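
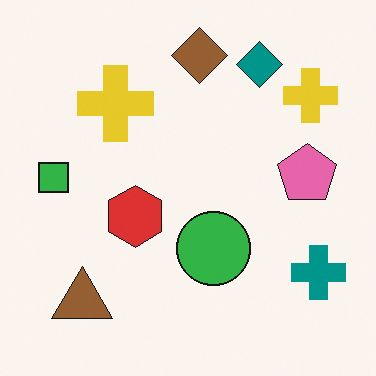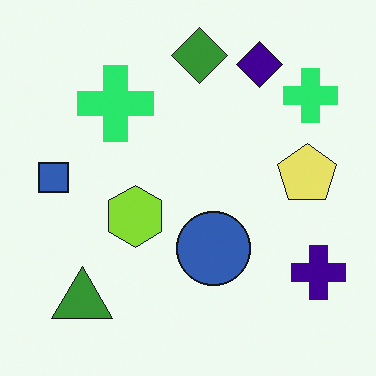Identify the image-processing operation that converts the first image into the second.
It was hue-shifted by a moderate amount.

Every shape's color has rotated by the same amount around the hue wheel — a uniform hue shift.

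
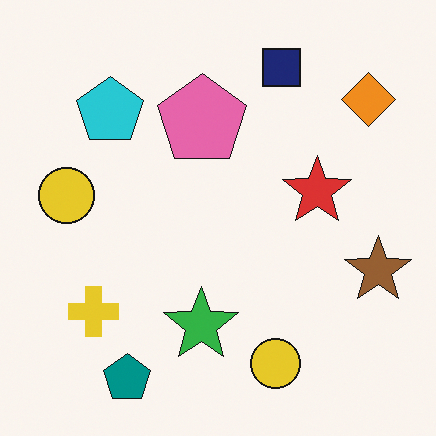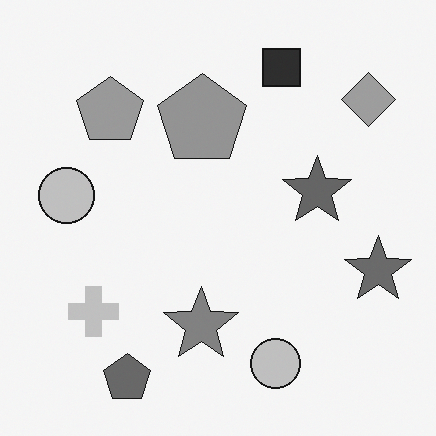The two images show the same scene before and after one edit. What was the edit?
It was converted to grayscale.

All color is removed — every shape is now a shade of grey.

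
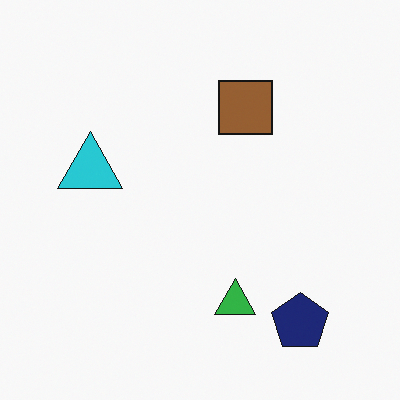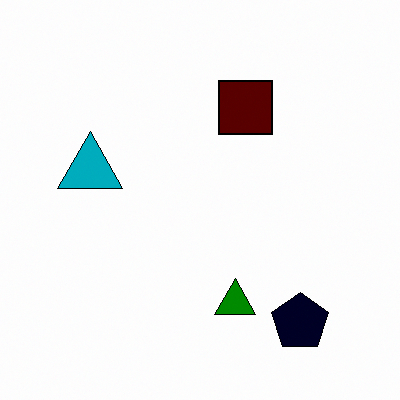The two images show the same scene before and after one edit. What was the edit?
The second image is the first given much higher contrast.

Tones are pushed away from mid-grey across the whole image — a global contrast change.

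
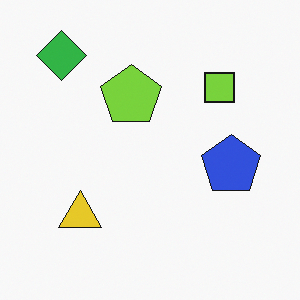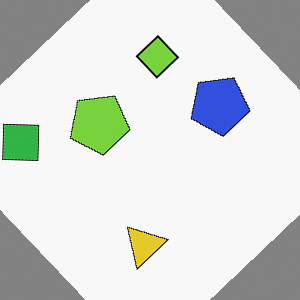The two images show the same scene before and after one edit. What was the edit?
The second image is the first rotated counter-clockwise by a large amount — several tens of degrees.

Every shape is tilted by the same angle and the image corners show triangular fill wedges — a whole-image rotation by a non-right angle.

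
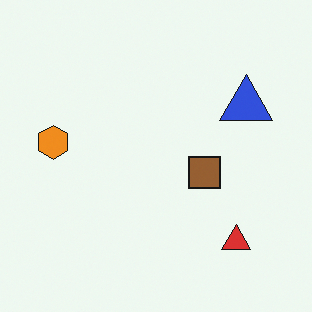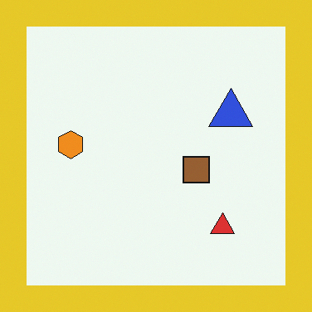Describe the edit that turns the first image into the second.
This is the original image framed with a yellow border.

A solid yellow frame runs around the edge of the second image, with the content slightly shrunk inside it.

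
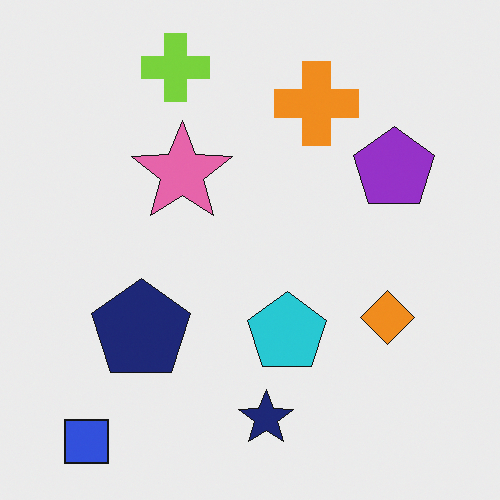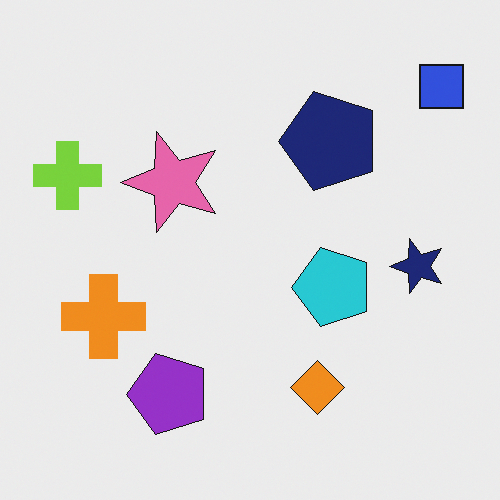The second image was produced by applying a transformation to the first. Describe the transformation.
Transposed (reflected across the top-left ↔ bottom-right diagonal).

Shapes have swapped their row and column positions — what was in the top-right is now in the bottom-left — a diagonal reflection.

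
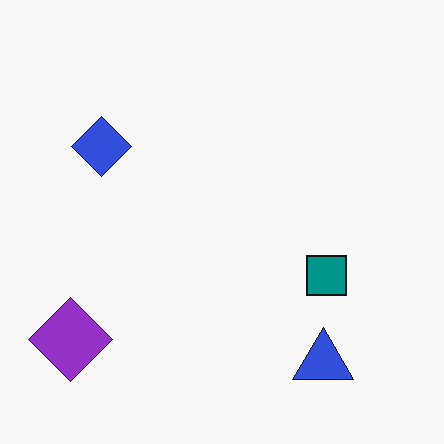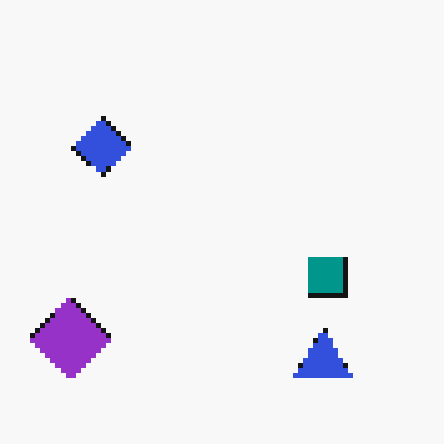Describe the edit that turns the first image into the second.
It was lightly pixelated (a mild mosaic effect).

Shapes are reduced to large square blocks; fine edges and outlines are lost — a downscale-then-upscale (mosaic) effect.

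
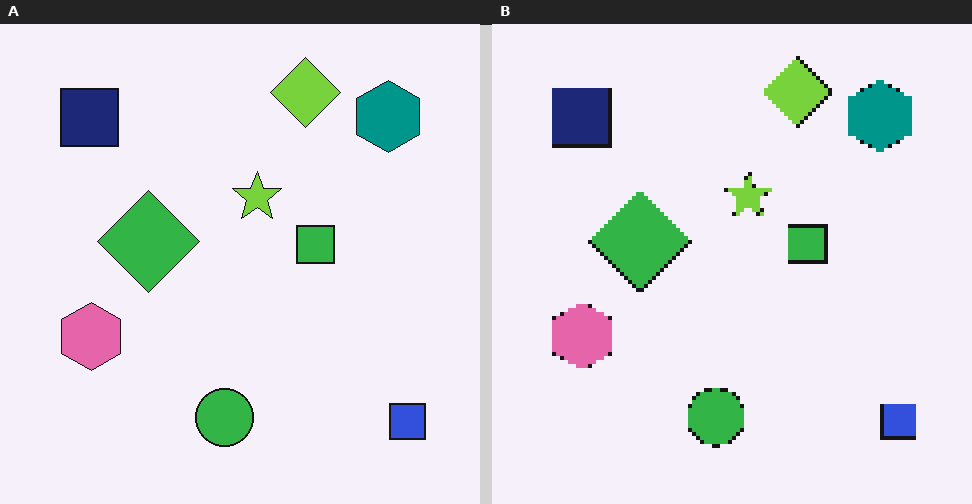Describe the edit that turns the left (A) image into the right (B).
This is the original image lightly pixelated (a mild mosaic effect).

Shapes are reduced to large square blocks; fine edges and outlines are lost — a downscale-then-upscale (mosaic) effect.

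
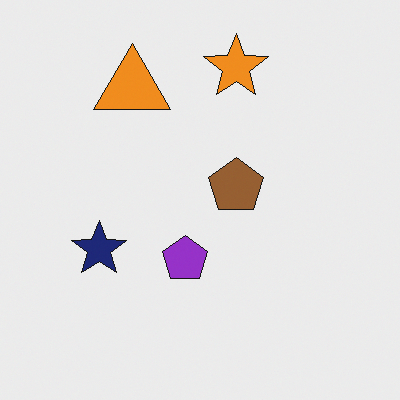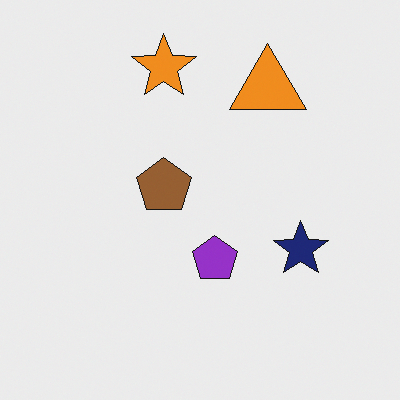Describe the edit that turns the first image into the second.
Flipped horizontally (left ↔ right).

The navy star is in the left of the first image and the right of the second — shapes on opposite sides of the vertical midline have swapped in a mirror flip.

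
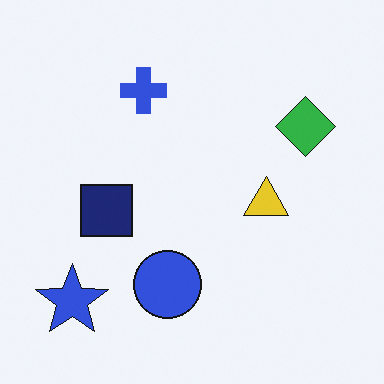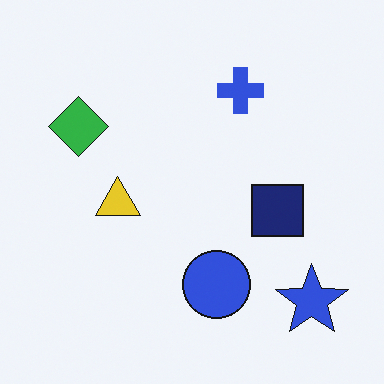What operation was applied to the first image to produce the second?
The image was flipped horizontally (left ↔ right).

The blue star is in the bottom-left of the first image and the bottom-right of the second — shapes on opposite sides of the vertical midline have swapped in a mirror flip.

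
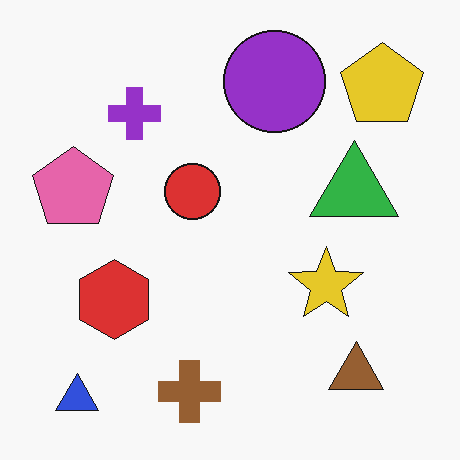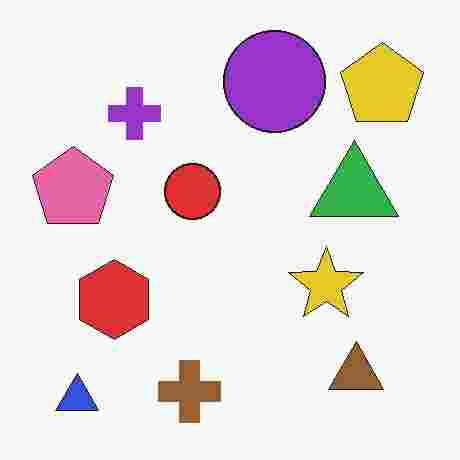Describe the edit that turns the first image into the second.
The transformation is: heavily JPEG-compressed with obvious blocking artifacts.

Blocky 8×8 compression artifacts appear around shape edges and the flat background shows ringing — characteristic JPEG degradation.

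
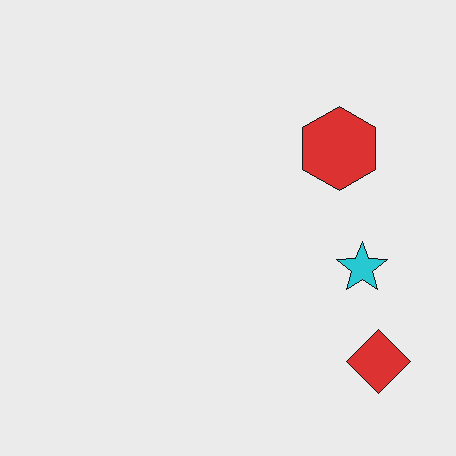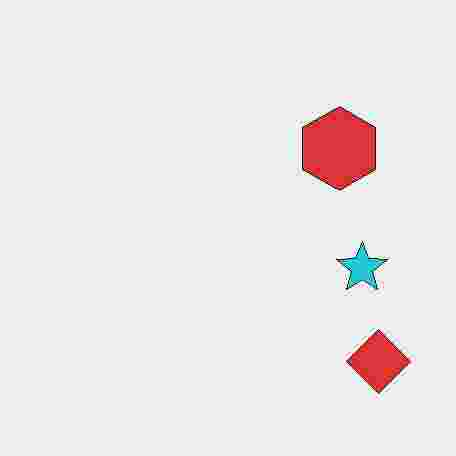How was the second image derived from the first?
The second image is the first heavily JPEG-compressed with obvious blocking artifacts.

Blocky 8×8 compression artifacts appear around shape edges and the flat background shows ringing — characteristic JPEG degradation.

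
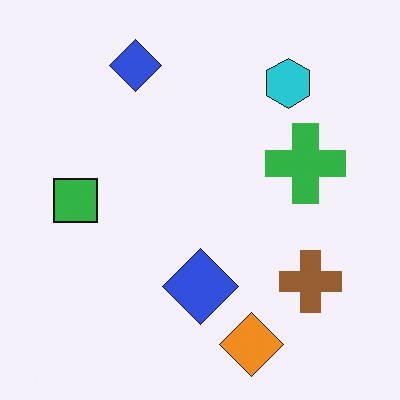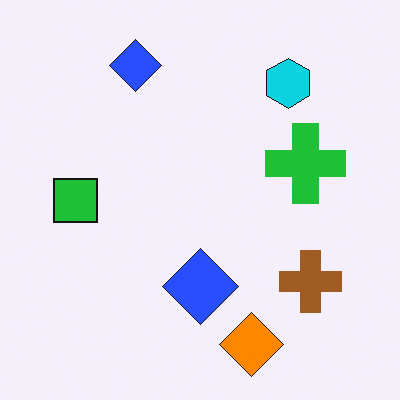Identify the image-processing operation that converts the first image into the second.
The image was slightly oversaturated.

All colors are more vivid — a global saturation change.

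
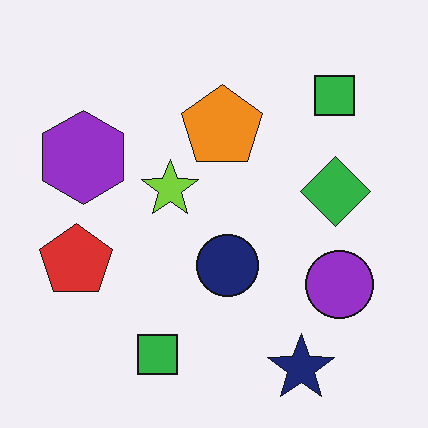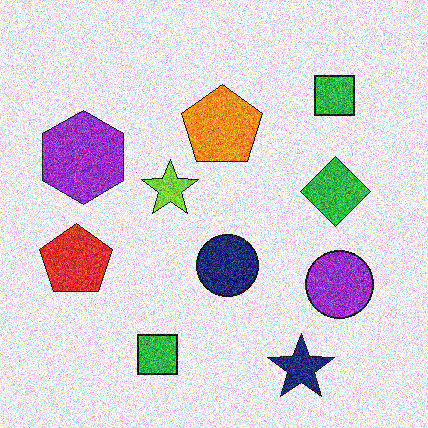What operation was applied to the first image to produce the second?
This is the original image degraded with heavy additive noise.

Random speckle covers the whole image, including the flat background.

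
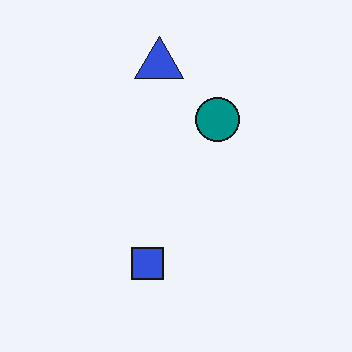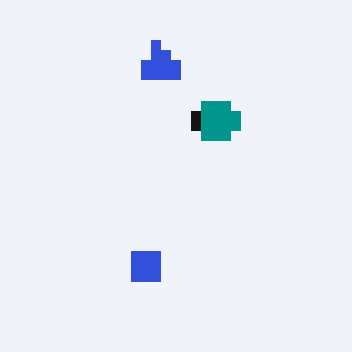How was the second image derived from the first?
The image was coarsely pixelated.

Shapes are reduced to large square blocks; fine edges and outlines are lost — a downscale-then-upscale (mosaic) effect.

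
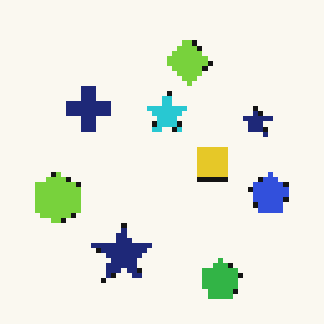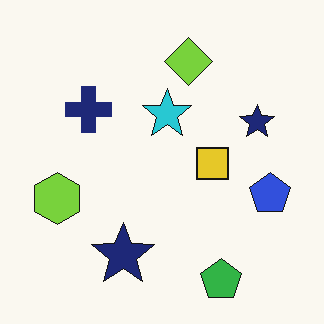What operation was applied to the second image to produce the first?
It was lightly pixelated (a mild mosaic effect).

Shapes are reduced to large square blocks; fine edges and outlines are lost — a downscale-then-upscale (mosaic) effect.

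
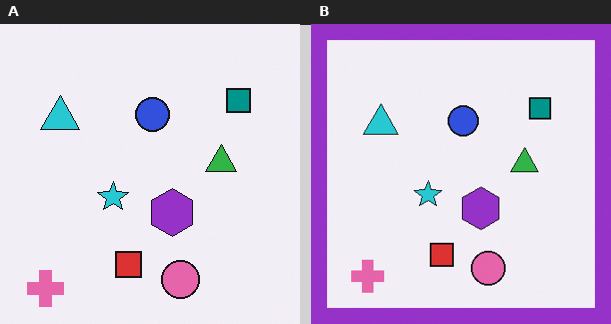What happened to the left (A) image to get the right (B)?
The image was framed with a purple border.

A solid purple frame runs around the edge of the right (B) image, with the content slightly shrunk inside it.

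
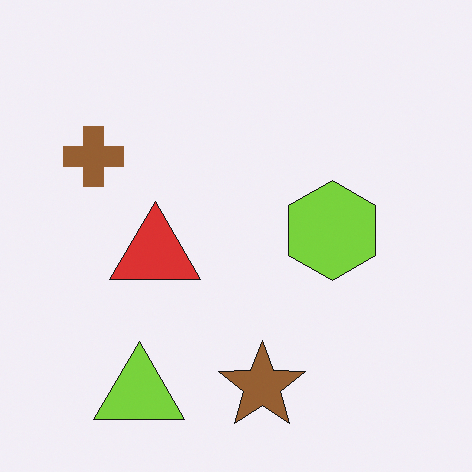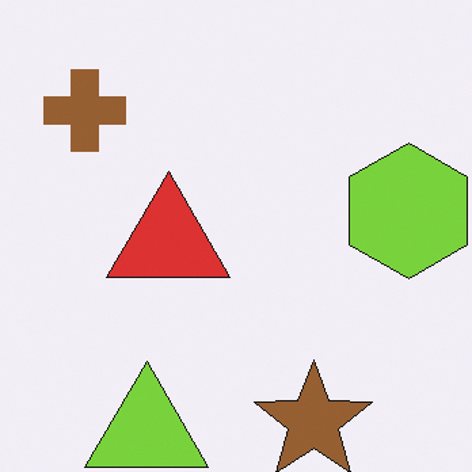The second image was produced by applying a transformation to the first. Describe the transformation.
This is the original image cropped to a modestly smaller region and rescaled.

The visible shapes are larger and the field of view is narrower; shapes near the original edges may be partly or wholly outside the frame — a crop-and-rescale.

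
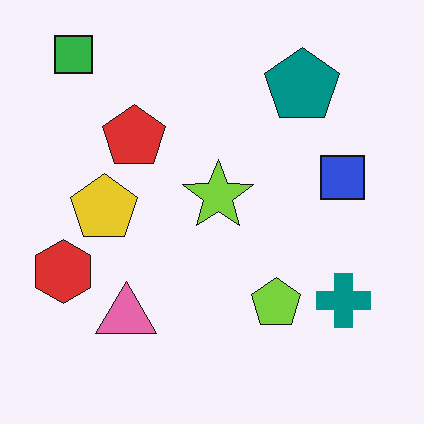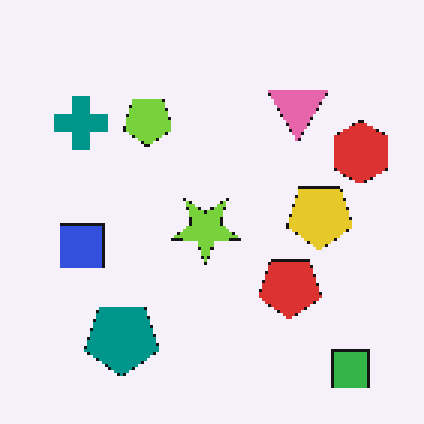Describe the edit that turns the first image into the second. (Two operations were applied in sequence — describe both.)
The image was rotated 180°, then mildly pixelated.

The green square sits in the top-left of the first image and the bottom-right of the second — consistent with a whole-image 180° rotation. Shapes are reduced to large square blocks; fine edges and outlines are lost — a downscale-then-upscale (mosaic) effect.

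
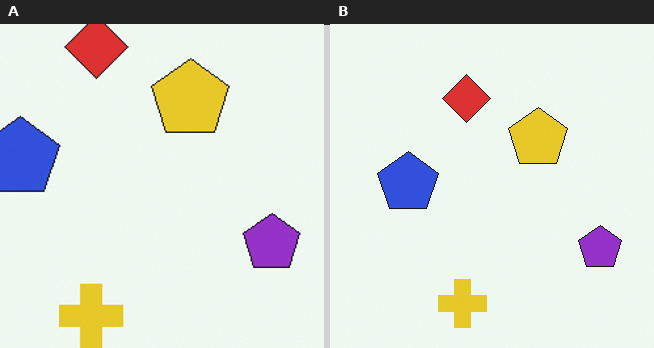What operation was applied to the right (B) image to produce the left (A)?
It was cropped slightly and scaled back up.

The visible shapes are larger and the field of view is narrower; shapes near the original edges may be partly or wholly outside the frame — a crop-and-rescale.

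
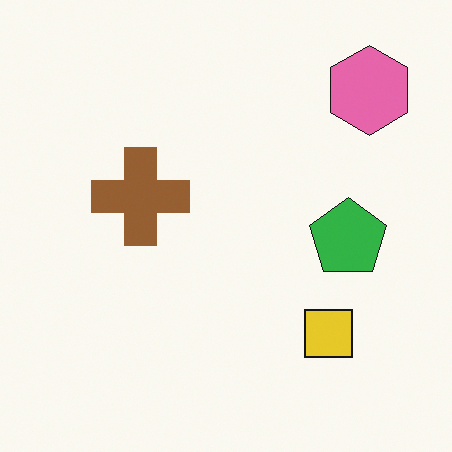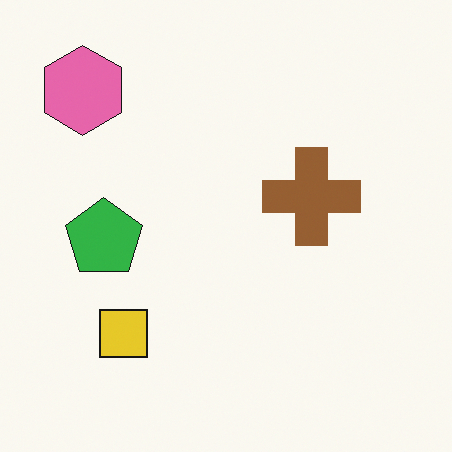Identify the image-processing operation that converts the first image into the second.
Flipped horizontally (left ↔ right).

The pink hexagon is in the top-right of the first image and the top-left of the second — shapes on opposite sides of the vertical midline have swapped in a mirror flip.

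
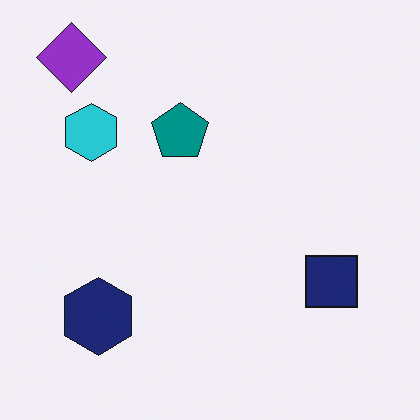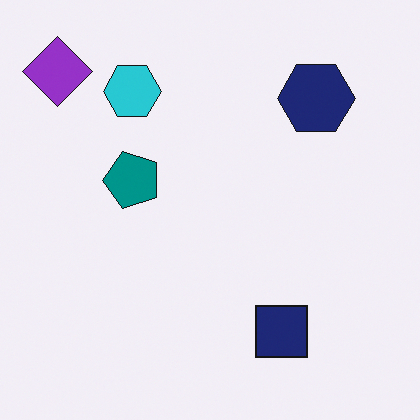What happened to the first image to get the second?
The transformation is: transposed (reflected across the top-left ↔ bottom-right diagonal).

Shapes have swapped their row and column positions — what was in the top-right is now in the bottom-left — a diagonal reflection.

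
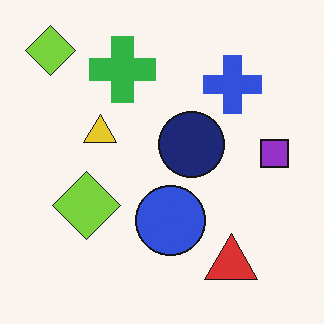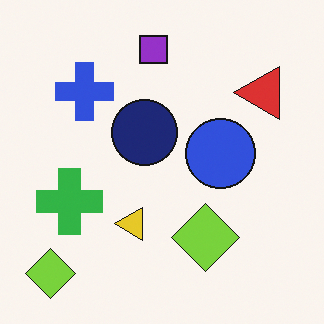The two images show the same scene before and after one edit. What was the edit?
It was rotated 90° counter-clockwise.

The red triangle sits in the bottom-right of the first image and the top-right of the second — consistent with a whole-image 90° counter-clockwise rotation.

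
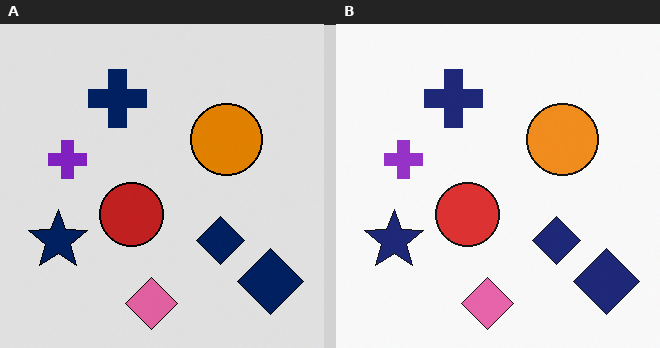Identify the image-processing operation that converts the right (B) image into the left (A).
The left (A) image is the right (B) posterized to a reduced palette.

Each flat color has snapped to a coarser quantized level — most visibly, the near-white background has dropped to a flat grey.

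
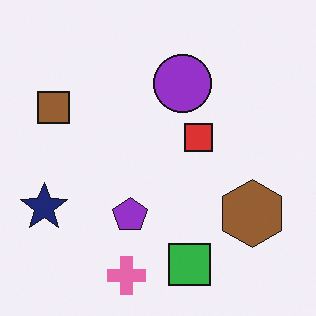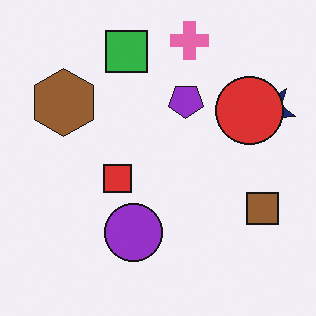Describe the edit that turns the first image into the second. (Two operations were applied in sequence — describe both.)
Rotated 180°, then overlaid with an additional red circle.

The navy star sits in the left of the first image and the right of the second — consistent with a whole-image 180° rotation. A red circle appears in the second image that is absent from the first.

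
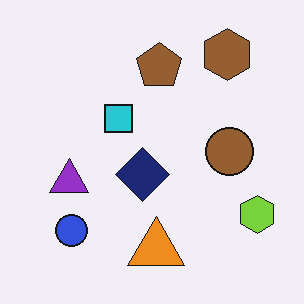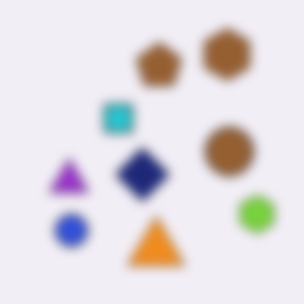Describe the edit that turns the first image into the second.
Strongly gaussian-blurred.

Shape edges and outlines are uniformly softened across the whole image.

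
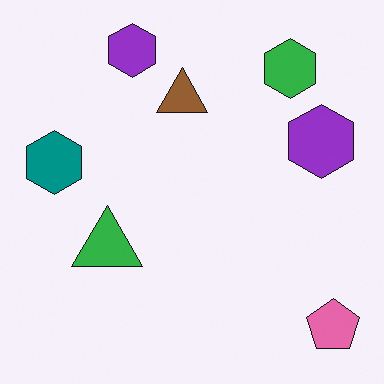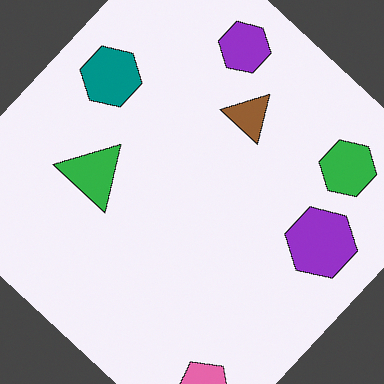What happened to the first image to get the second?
This is the original image rotated clockwise by a large amount — several tens of degrees.

Every shape is tilted by the same angle and the image corners show triangular fill wedges — a whole-image rotation by a non-right angle.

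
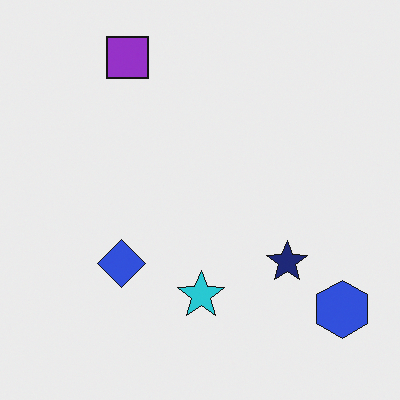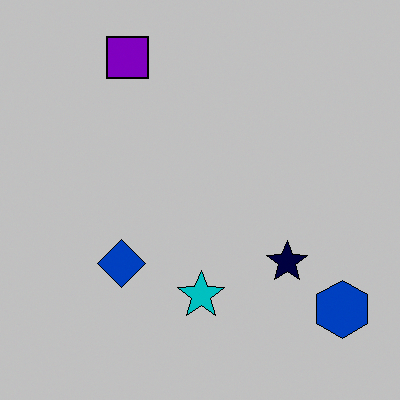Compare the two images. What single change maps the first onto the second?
This is the original image aggressively posterized.

Each flat color has snapped to a coarser quantized level — most visibly, the near-white background has dropped to a flat grey.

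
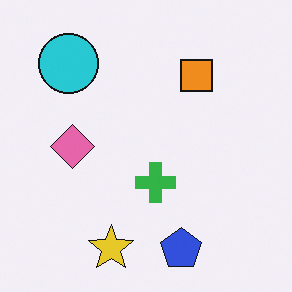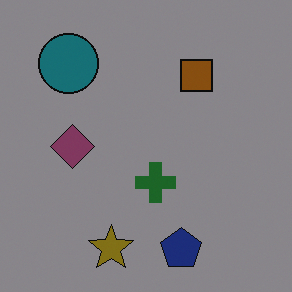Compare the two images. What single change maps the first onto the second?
It was darkened a lot.

Every pixel — background and shapes alike — is uniformly darkened.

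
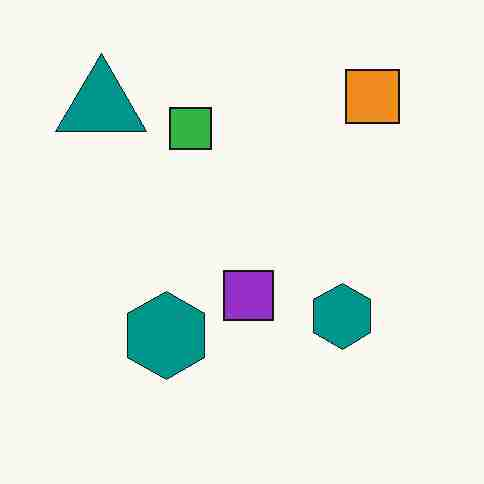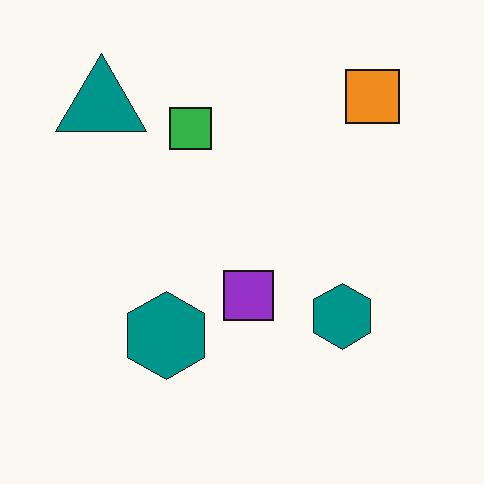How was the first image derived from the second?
It was degraded with heavy JPEG compression.

Blocky 8×8 compression artifacts appear around shape edges and the flat background shows ringing — characteristic JPEG degradation.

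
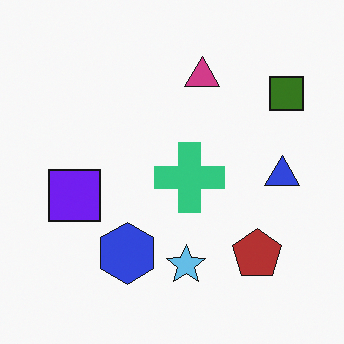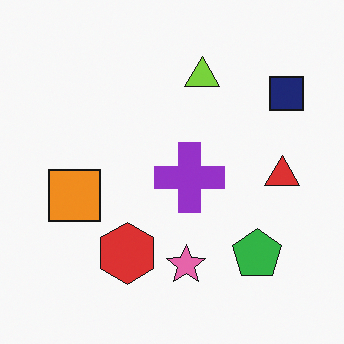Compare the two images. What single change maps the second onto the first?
The image was hue-shifted by a large amount.

Every shape's color has rotated by the same amount around the hue wheel — a uniform hue shift.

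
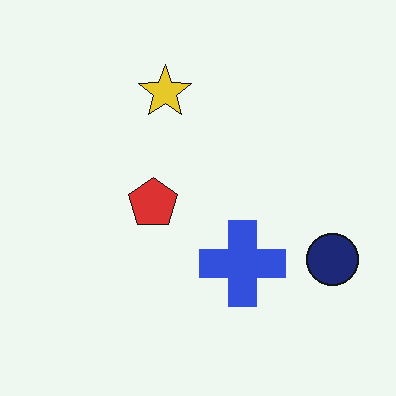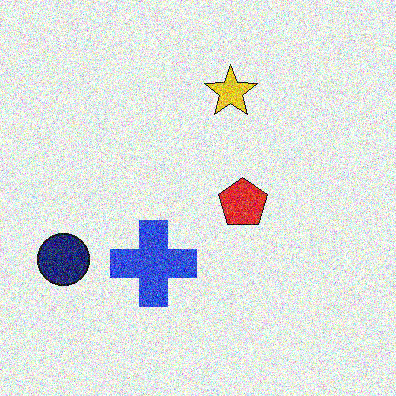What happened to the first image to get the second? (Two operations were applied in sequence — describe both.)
This is the original image flipped horizontally (left ↔ right), then degraded with heavy additive noise.

The navy circle is in the right of the first image and the left of the second — shapes on opposite sides of the vertical midline have swapped in a mirror flip. Random speckle covers the whole image, including the flat background.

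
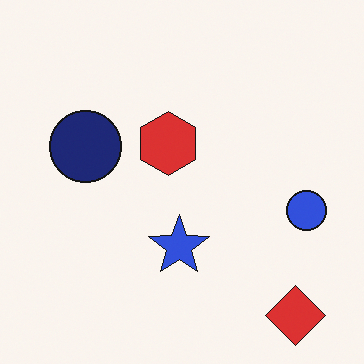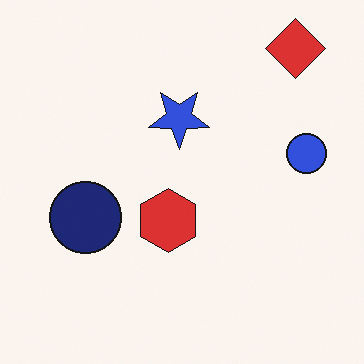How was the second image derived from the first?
Flipped vertically (top ↔ bottom).

The red diamond is in the bottom-right of the first image and the top-right of the second — shapes on opposite sides of the horizontal midline have swapped in a mirror flip.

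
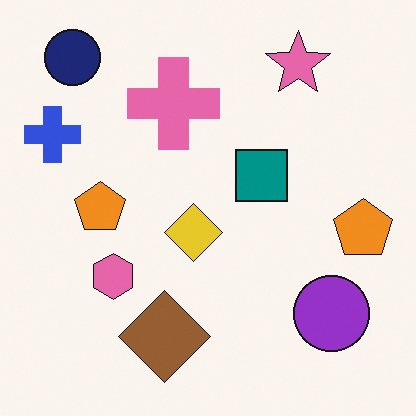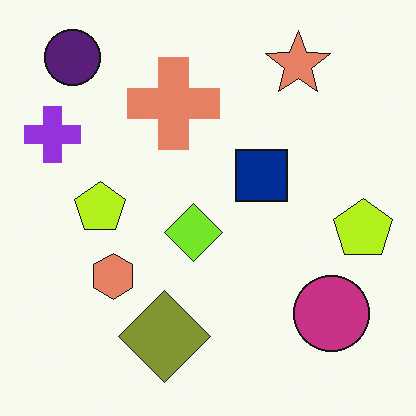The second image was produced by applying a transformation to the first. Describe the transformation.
This is the original image hue-shifted by a small amount.

Every shape's color has rotated by the same amount around the hue wheel — a uniform hue shift.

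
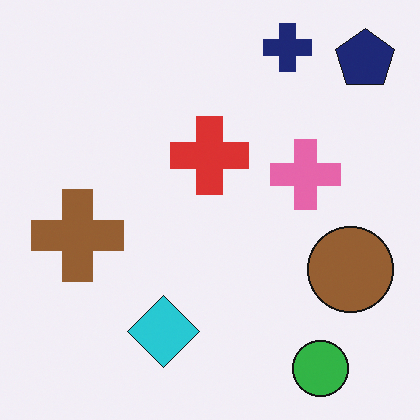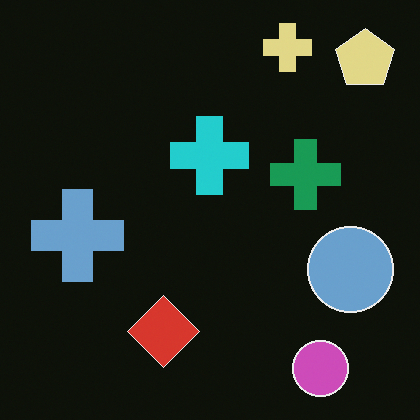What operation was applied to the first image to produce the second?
The transformation is: color-inverted (negative).

The light background has become dark and every shape's color is its complement — a photographic negative.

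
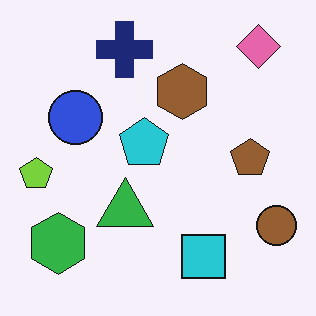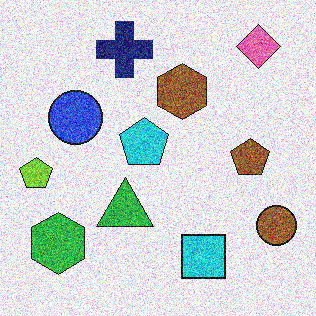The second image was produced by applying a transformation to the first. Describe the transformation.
The second image is the first degraded with heavy additive noise.

Random speckle covers the whole image, including the flat background.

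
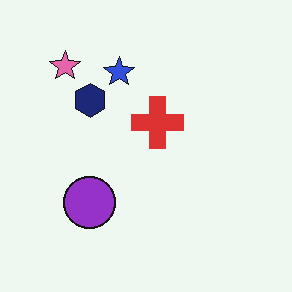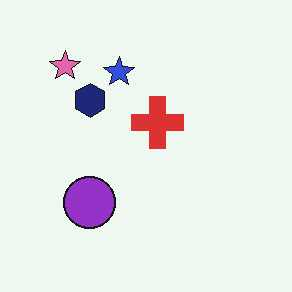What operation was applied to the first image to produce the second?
It was given moderate JPEG compression.

Blocky 8×8 compression artifacts appear around shape edges and the flat background shows ringing — characteristic JPEG degradation.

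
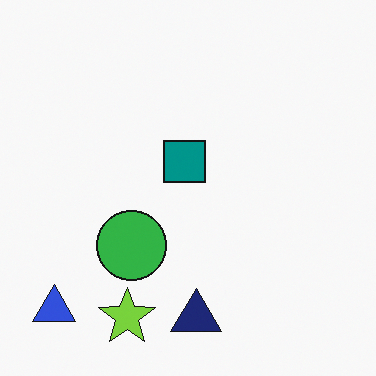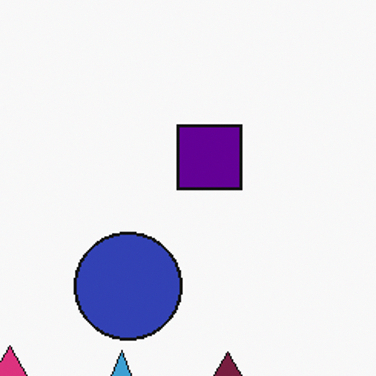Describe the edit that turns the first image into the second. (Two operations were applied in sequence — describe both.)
This is the original image cropped slightly and scaled back up, then hue-shifted through roughly a third of the color wheel.

The visible shapes are larger and the field of view is narrower; shapes near the original edges may be partly or wholly outside the frame — a crop-and-rescale. Every shape's color has rotated by the same amount around the hue wheel — a uniform hue shift.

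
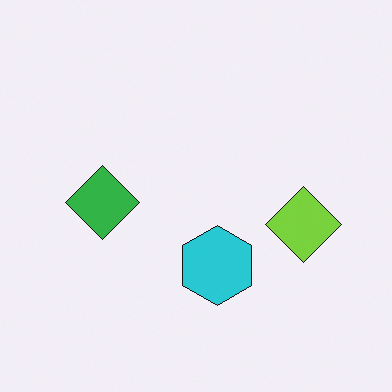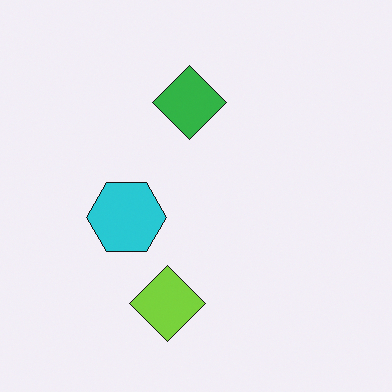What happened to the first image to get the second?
This is the original image rotated 90° clockwise.

The lime diamond sits in the right of the first image and the bottom of the second — consistent with a whole-image 90° clockwise rotation.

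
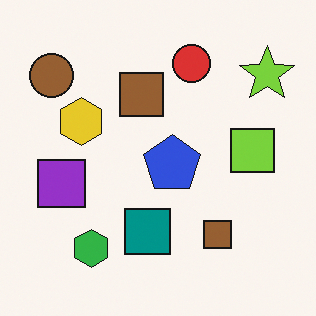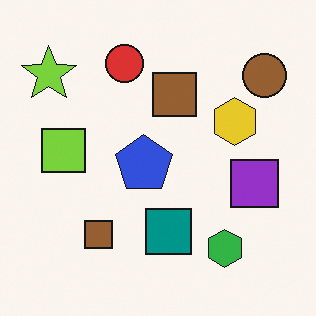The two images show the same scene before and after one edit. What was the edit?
The transformation is: flipped horizontally (left ↔ right).

The lime star is in the top-right of the first image and the top-left of the second — shapes on opposite sides of the vertical midline have swapped in a mirror flip.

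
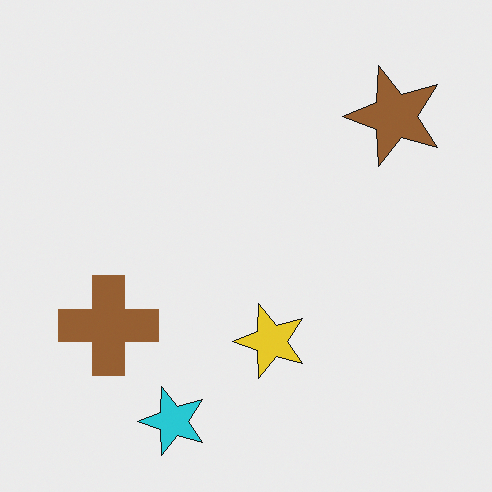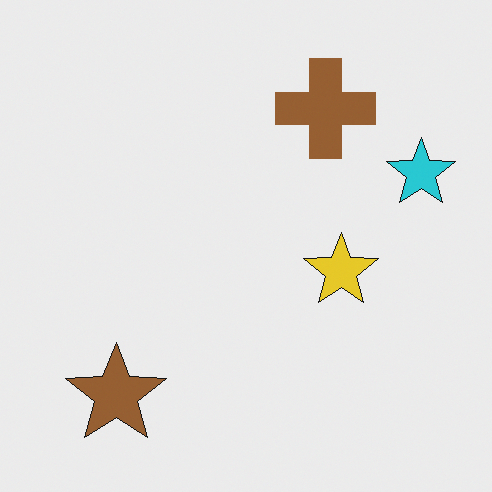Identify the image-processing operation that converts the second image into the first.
The first image is the second transposed (reflected across the top-left ↔ bottom-right diagonal).

Shapes have swapped their row and column positions — what was in the top-right is now in the bottom-left — a diagonal reflection.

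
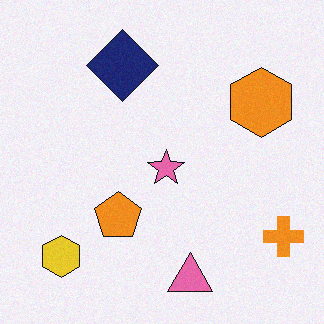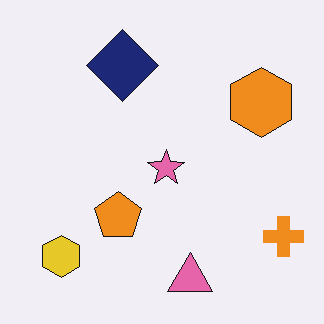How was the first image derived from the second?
The first image is the second degraded with a light layer of grain.

Random speckle covers the whole image, including the flat background.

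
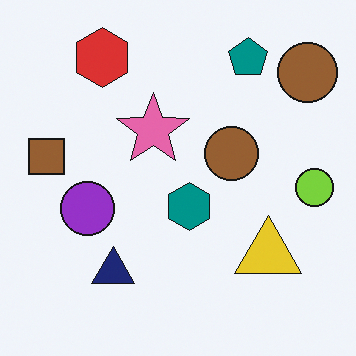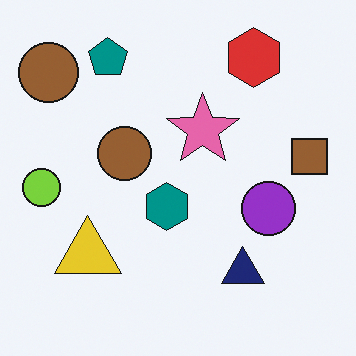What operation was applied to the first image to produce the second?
The second image is the first flipped horizontally (left ↔ right).

The lime circle is in the right of the first image and the left of the second — shapes on opposite sides of the vertical midline have swapped in a mirror flip.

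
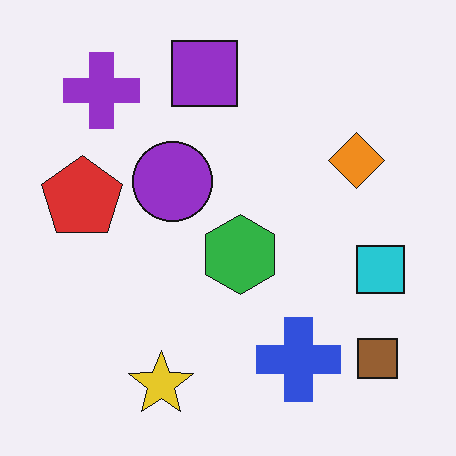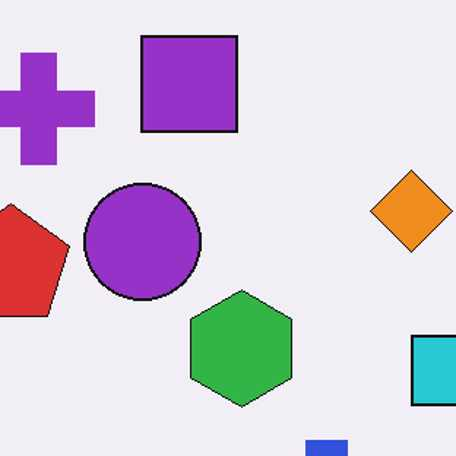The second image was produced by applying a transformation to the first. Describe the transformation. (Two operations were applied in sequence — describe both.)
The transformation is: cropped slightly and scaled back up, then JPEG-compressed with visible artifacts.

The visible shapes are larger and the field of view is narrower; shapes near the original edges may be partly or wholly outside the frame — a crop-and-rescale. Blocky 8×8 compression artifacts appear around shape edges and the flat background shows ringing — characteristic JPEG degradation.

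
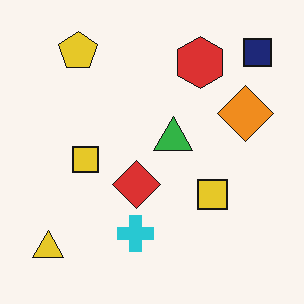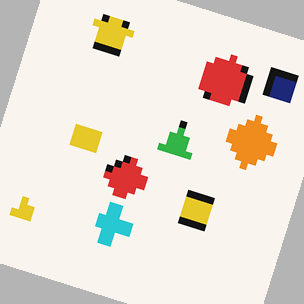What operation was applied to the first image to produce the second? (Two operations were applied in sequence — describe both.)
The second image is the first pixelated into visible square blocks, then rotated clockwise by a clearly visible amount.

Shapes are reduced to large square blocks; fine edges and outlines are lost — a downscale-then-upscale (mosaic) effect. Every shape is tilted by the same angle and the image corners show triangular fill wedges — a whole-image rotation by a non-right angle.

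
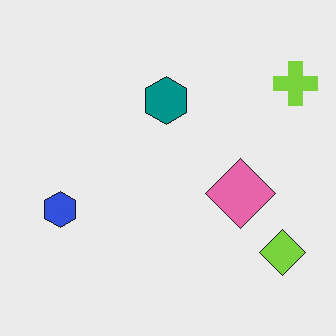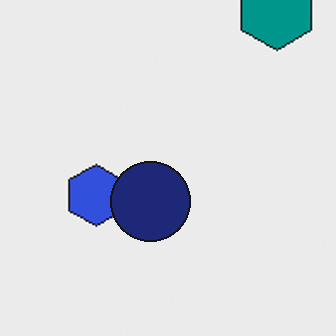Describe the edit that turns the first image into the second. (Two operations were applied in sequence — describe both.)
The transformation is: cropped to a noticeably smaller region and rescaled, then overlaid with an additional navy circle.

The visible shapes are larger and the field of view is narrower; shapes near the original edges may be partly or wholly outside the frame — a crop-and-rescale. A navy circle appears in the second image that is absent from the first.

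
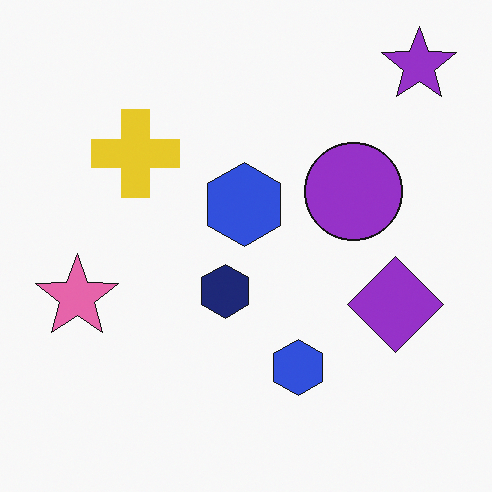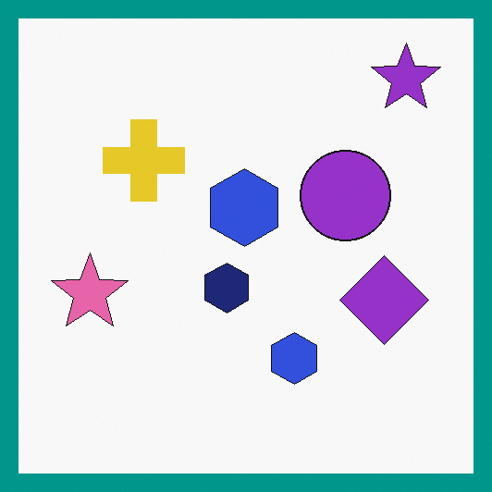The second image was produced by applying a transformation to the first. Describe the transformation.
Framed with a teal border.

A solid teal frame runs around the edge of the second image, with the content slightly shrunk inside it.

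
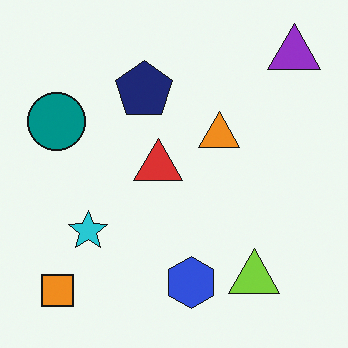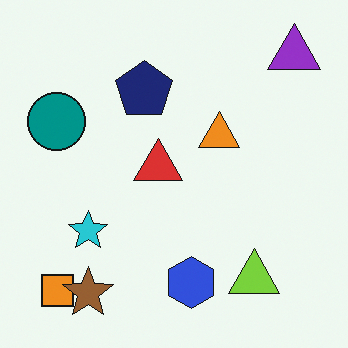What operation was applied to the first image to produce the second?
Overlaid with an additional brown star.

A brown star appears in the second image that is absent from the first.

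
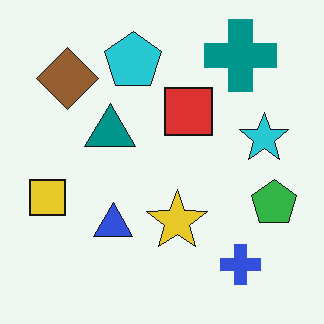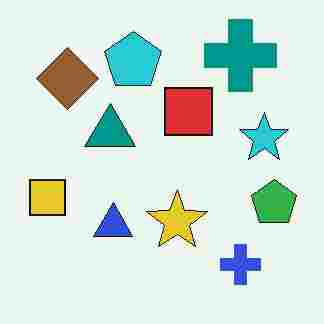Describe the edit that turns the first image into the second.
The image was degraded with heavy JPEG compression.

Blocky 8×8 compression artifacts appear around shape edges and the flat background shows ringing — characteristic JPEG degradation.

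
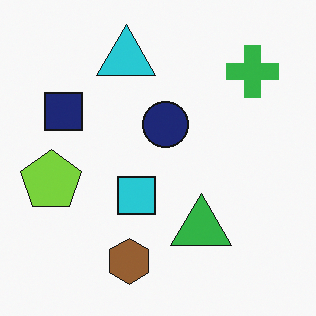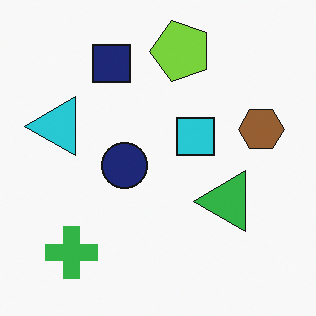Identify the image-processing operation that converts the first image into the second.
The transformation is: transposed (reflected across the top-left ↔ bottom-right diagonal).

Shapes have swapped their row and column positions — what was in the top-right is now in the bottom-left — a diagonal reflection.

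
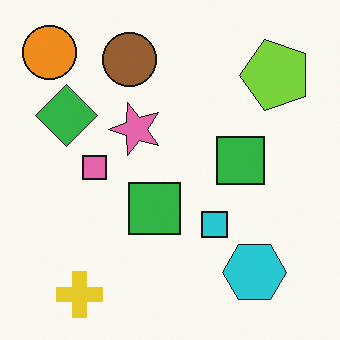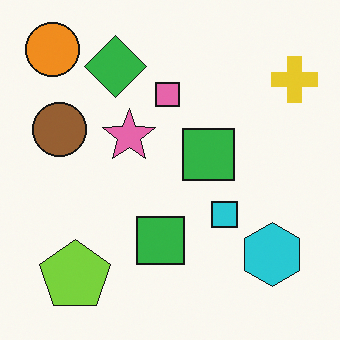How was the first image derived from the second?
Transposed (reflected across the top-left ↔ bottom-right diagonal).

Shapes have swapped their row and column positions — what was in the top-right is now in the bottom-left — a diagonal reflection.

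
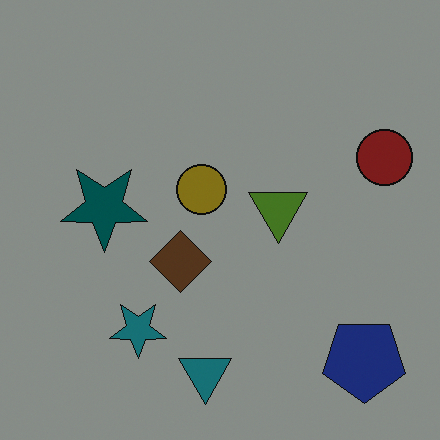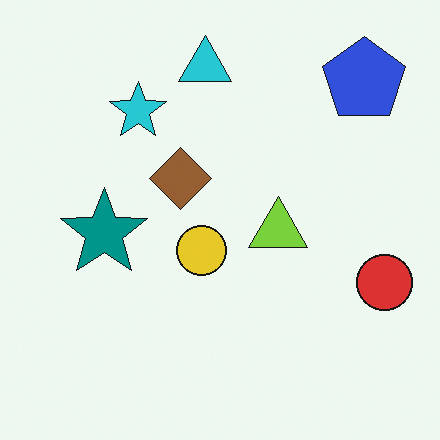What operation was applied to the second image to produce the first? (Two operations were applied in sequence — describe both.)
Flipped vertically (top ↔ bottom), then noticeably darkened.

The cyan triangle is in the top of the second image and the bottom of the first — shapes on opposite sides of the horizontal midline have swapped in a mirror flip. Every pixel — background and shapes alike — is uniformly darkened.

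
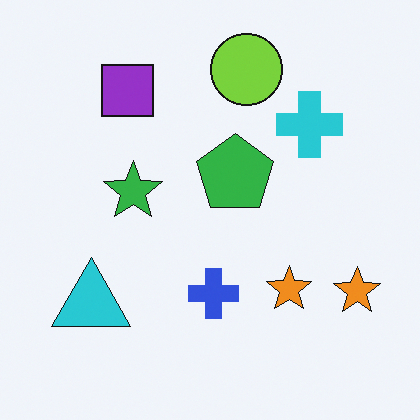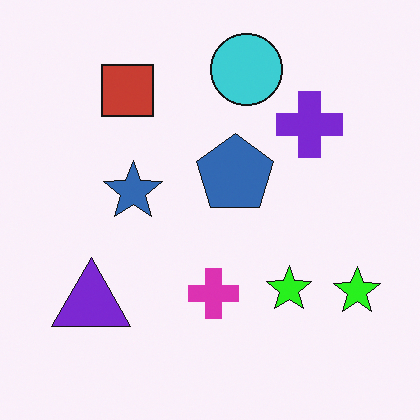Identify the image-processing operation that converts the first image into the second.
The second image is the first hue-shifted by a moderate amount.

Every shape's color has rotated by the same amount around the hue wheel — a uniform hue shift.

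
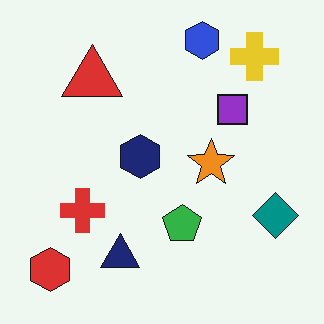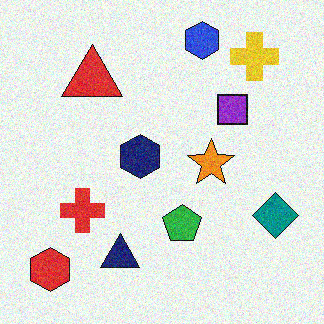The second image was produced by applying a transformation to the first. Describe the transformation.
The image was degraded with moderate additive noise.

Random speckle covers the whole image, including the flat background.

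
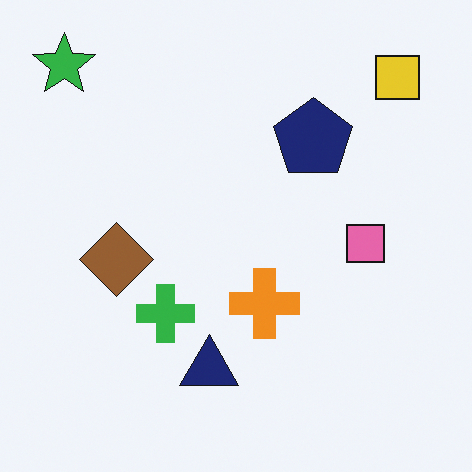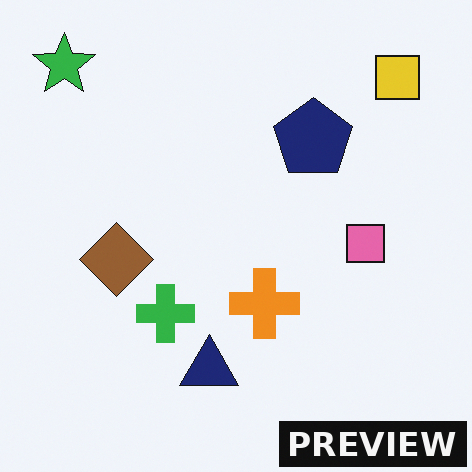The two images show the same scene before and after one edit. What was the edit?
The second image is the first watermarked with the text "PREVIEW" in the lower-right corner.

A dark label reading "PREVIEW" appears in the lower-right corner.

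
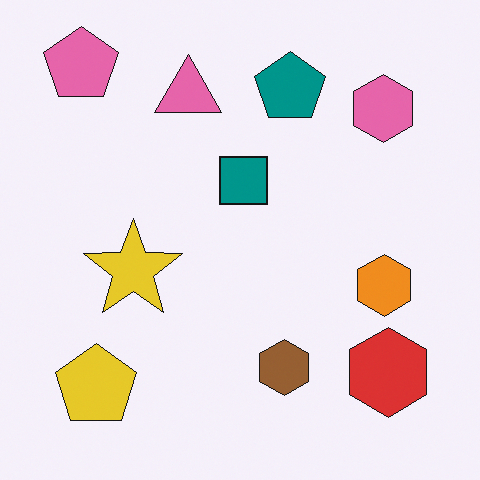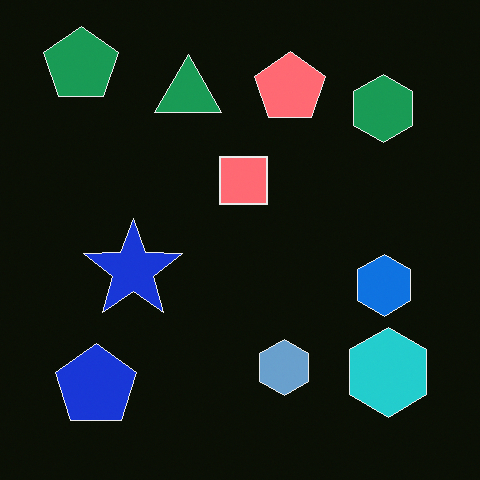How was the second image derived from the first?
This is the original image color-inverted (negative).

The light background has become dark and every shape's color is its complement — a photographic negative.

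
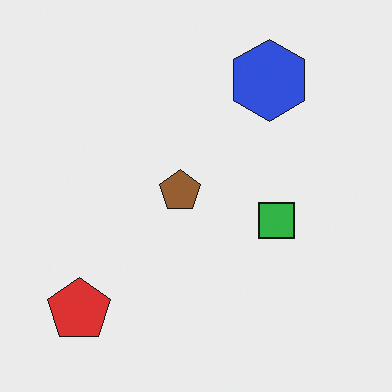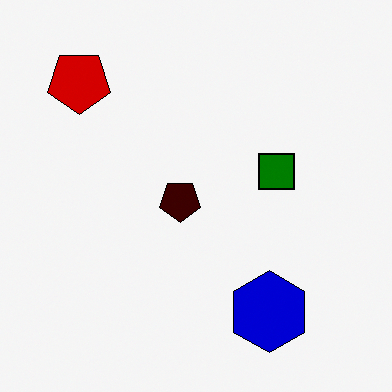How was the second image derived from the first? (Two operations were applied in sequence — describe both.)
It was boosted in contrast, then flipped vertically (top ↔ bottom).

Tones are pushed away from mid-grey across the whole image — a global contrast change. The blue hexagon is in the top-right of the first image and the bottom-right of the second — shapes on opposite sides of the horizontal midline have swapped in a mirror flip.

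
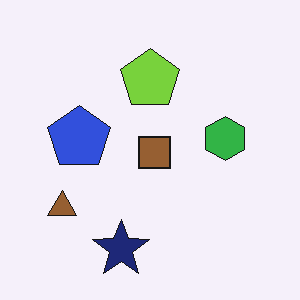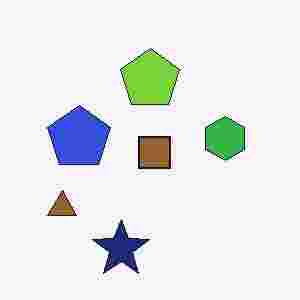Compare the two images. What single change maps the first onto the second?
The image was degraded with heavy JPEG compression.

Blocky 8×8 compression artifacts appear around shape edges and the flat background shows ringing — characteristic JPEG degradation.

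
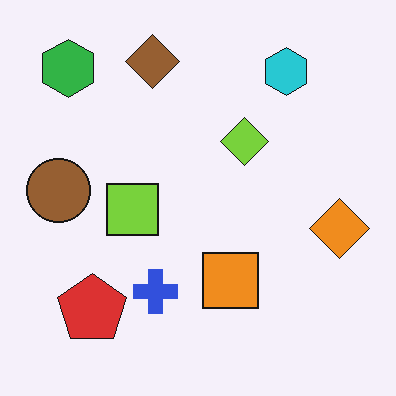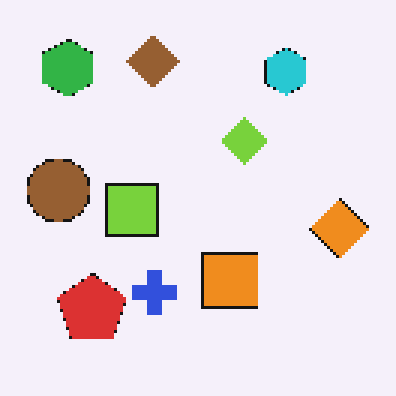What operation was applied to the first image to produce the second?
The image was lightly pixelated (a mild mosaic effect).

Shapes are reduced to large square blocks; fine edges and outlines are lost — a downscale-then-upscale (mosaic) effect.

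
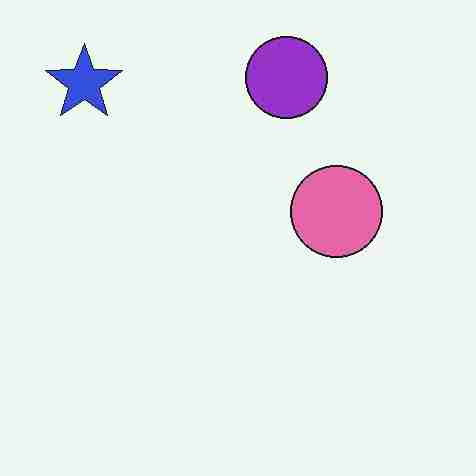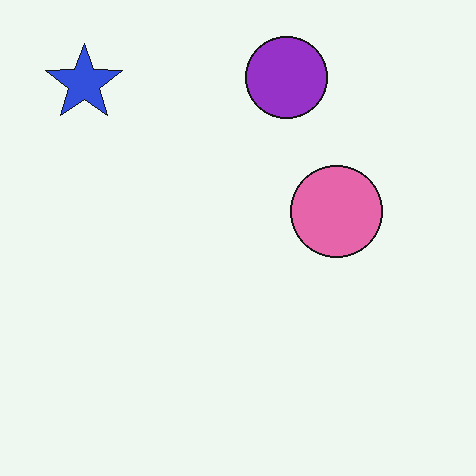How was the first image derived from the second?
This is the original image heavily JPEG-compressed with obvious blocking artifacts.

Blocky 8×8 compression artifacts appear around shape edges and the flat background shows ringing — characteristic JPEG degradation.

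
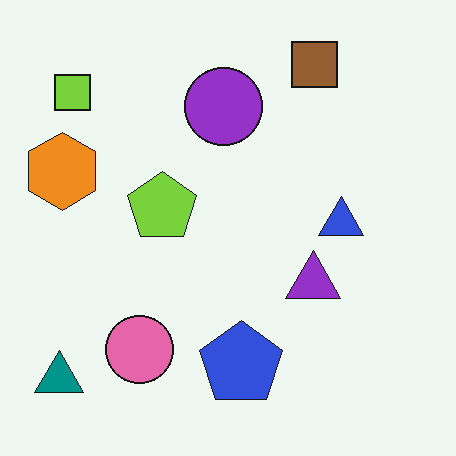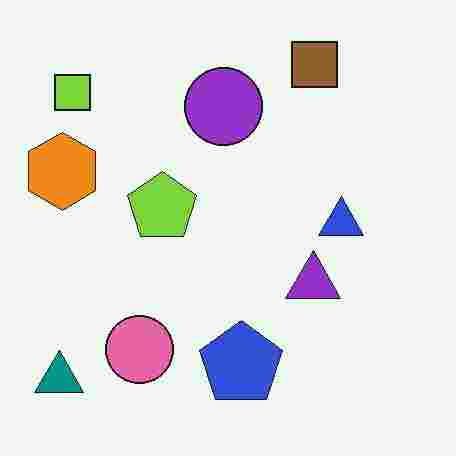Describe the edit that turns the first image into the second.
It was heavily JPEG-compressed with obvious blocking artifacts.

Blocky 8×8 compression artifacts appear around shape edges and the flat background shows ringing — characteristic JPEG degradation.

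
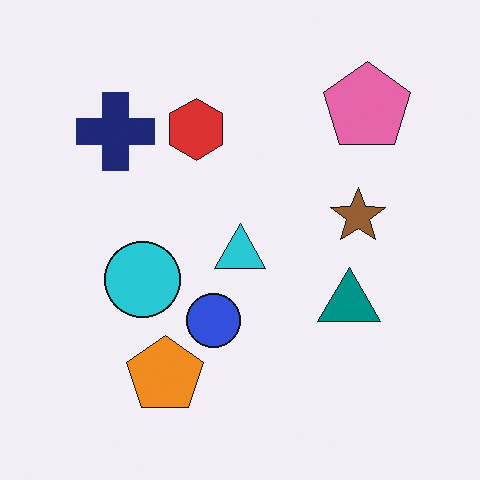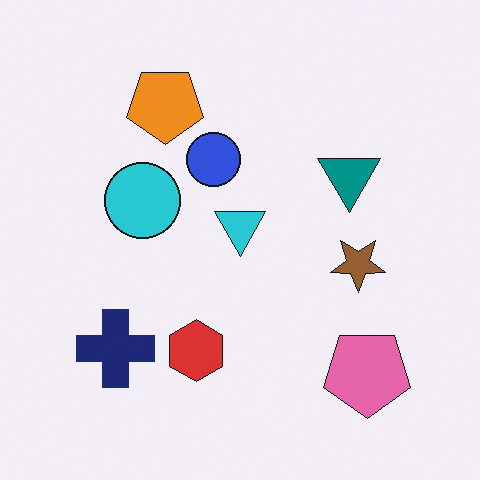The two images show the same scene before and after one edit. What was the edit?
The second image is the first flipped vertically (top ↔ bottom).

The orange pentagon is in the bottom of the first image and the top of the second — shapes on opposite sides of the horizontal midline have swapped in a mirror flip.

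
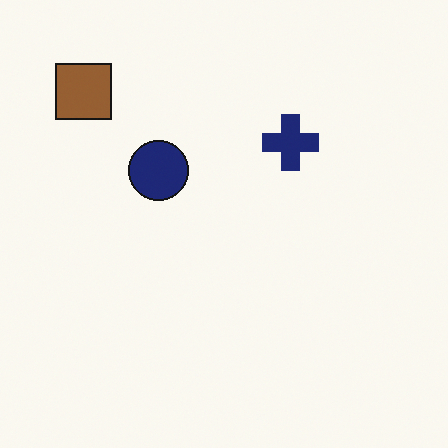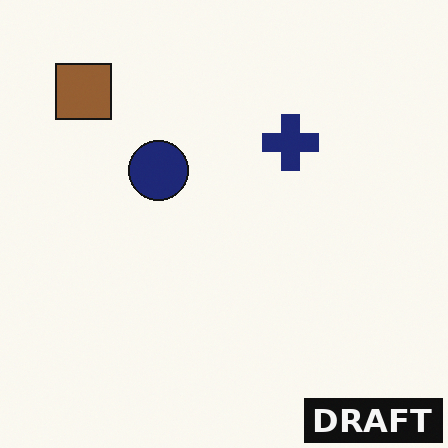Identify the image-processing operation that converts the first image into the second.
The transformation is: watermarked with the text "DRAFT" in the lower-right corner.

A dark label reading "DRAFT" appears in the lower-right corner.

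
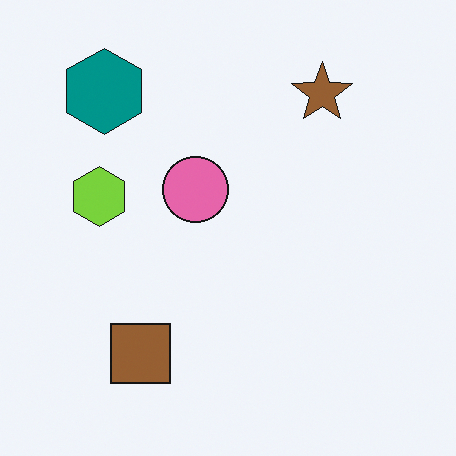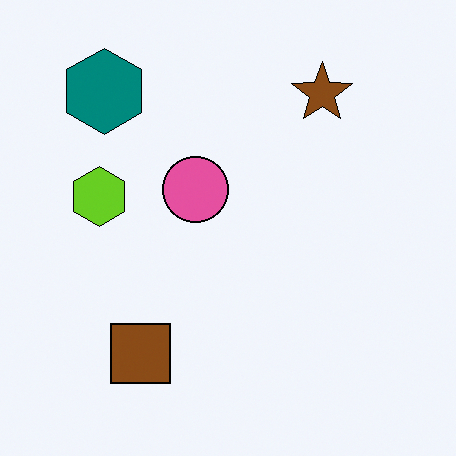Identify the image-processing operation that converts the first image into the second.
The image was given slightly increased contrast.

Tones are pushed away from mid-grey across the whole image — a global contrast change.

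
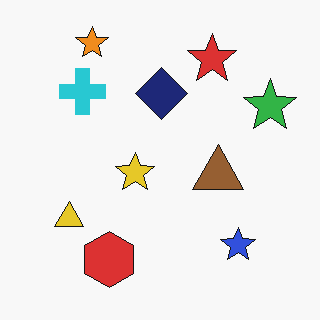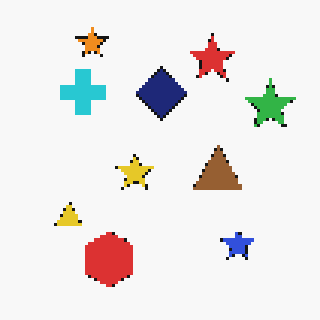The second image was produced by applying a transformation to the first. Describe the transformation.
The transformation is: lightly pixelated (a mild mosaic effect).

Shapes are reduced to large square blocks; fine edges and outlines are lost — a downscale-then-upscale (mosaic) effect.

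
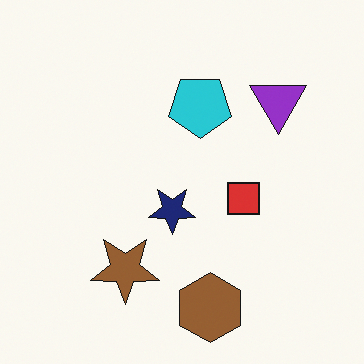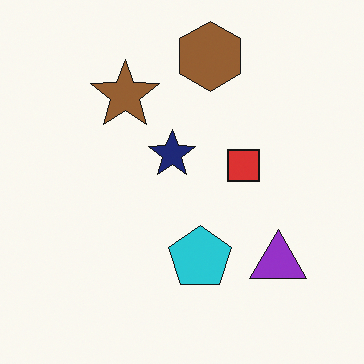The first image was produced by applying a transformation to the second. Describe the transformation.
This is the original image flipped vertically (top ↔ bottom).

The brown hexagon is in the top of the second image and the bottom of the first — shapes on opposite sides of the horizontal midline have swapped in a mirror flip.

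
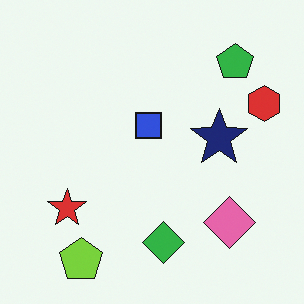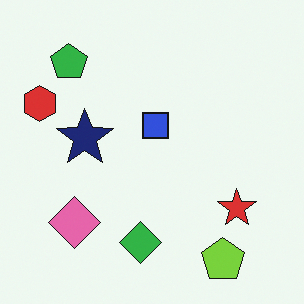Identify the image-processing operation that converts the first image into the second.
The second image is the first flipped horizontally (left ↔ right).

The red hexagon is in the right of the first image and the left of the second — shapes on opposite sides of the vertical midline have swapped in a mirror flip.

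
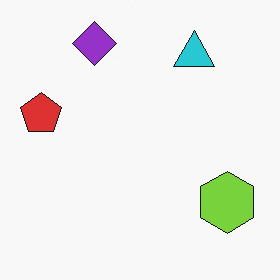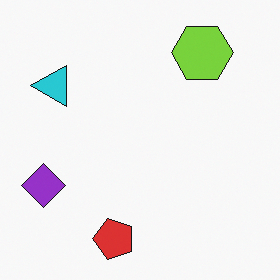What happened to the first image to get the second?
It was rotated 90° counter-clockwise.

The purple diamond sits in the top of the first image and the left of the second — consistent with a whole-image 90° counter-clockwise rotation.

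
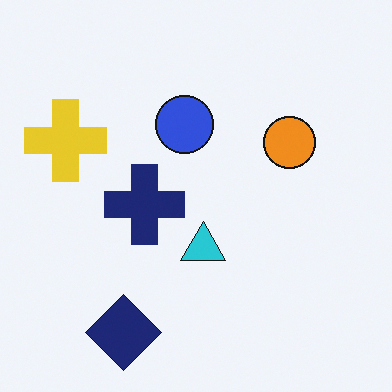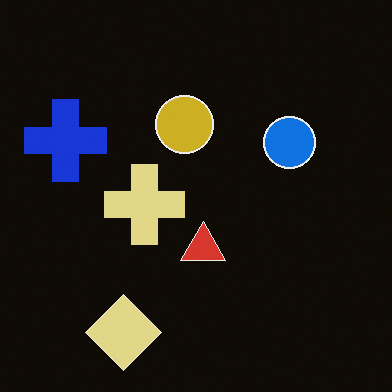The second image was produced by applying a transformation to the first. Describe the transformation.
Color-inverted (negative).

The light background has become dark and every shape's color is its complement — a photographic negative.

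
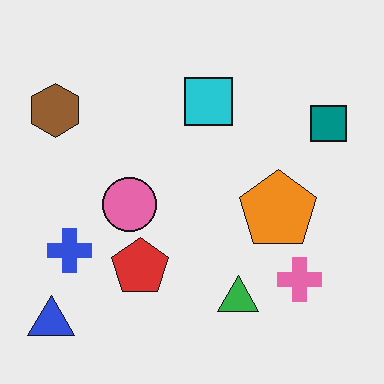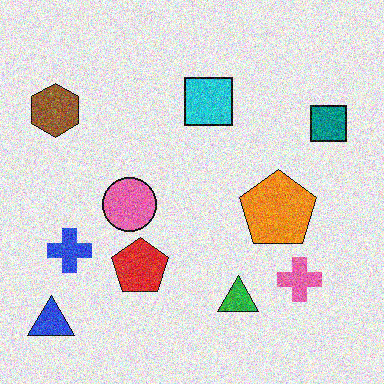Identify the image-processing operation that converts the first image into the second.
This is the original image degraded with a thick layer of grain.

Random speckle covers the whole image, including the flat background.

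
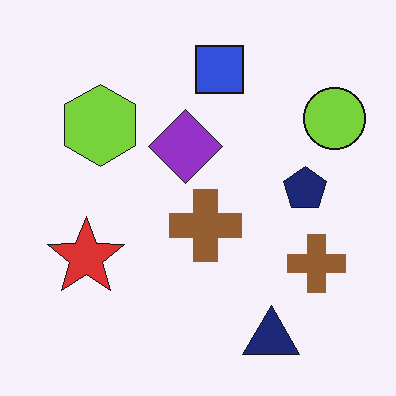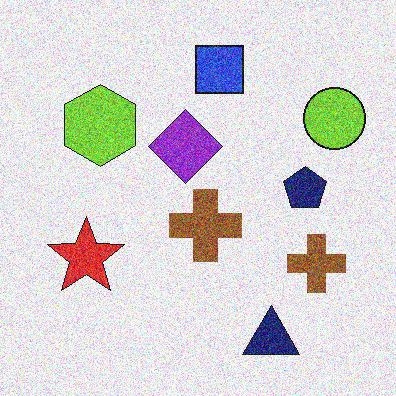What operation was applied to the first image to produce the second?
It was degraded with heavy additive noise.

Random speckle covers the whole image, including the flat background.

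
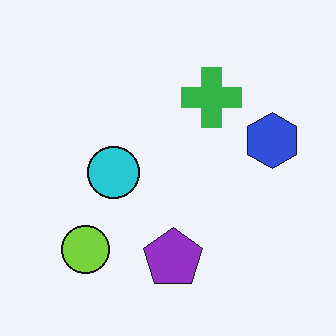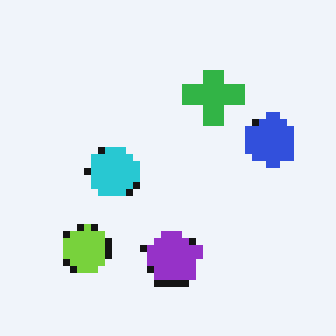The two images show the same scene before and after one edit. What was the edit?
It was moderately pixelated.

Shapes are reduced to large square blocks; fine edges and outlines are lost — a downscale-then-upscale (mosaic) effect.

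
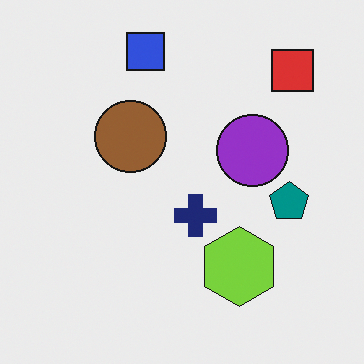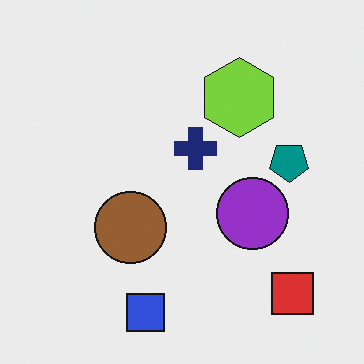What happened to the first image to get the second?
Flipped vertically (top ↔ bottom).

The blue square is in the top of the first image and the bottom of the second — shapes on opposite sides of the horizontal midline have swapped in a mirror flip.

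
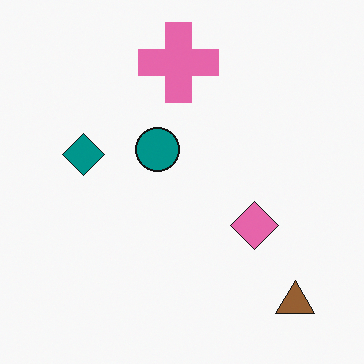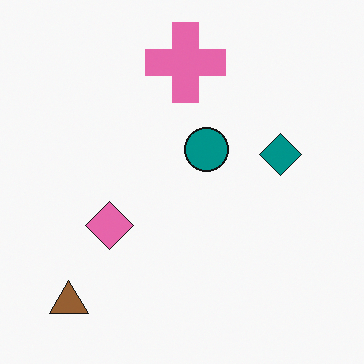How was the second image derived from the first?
It was flipped horizontally (left ↔ right).

The brown triangle is in the bottom-right of the first image and the bottom-left of the second — shapes on opposite sides of the vertical midline have swapped in a mirror flip.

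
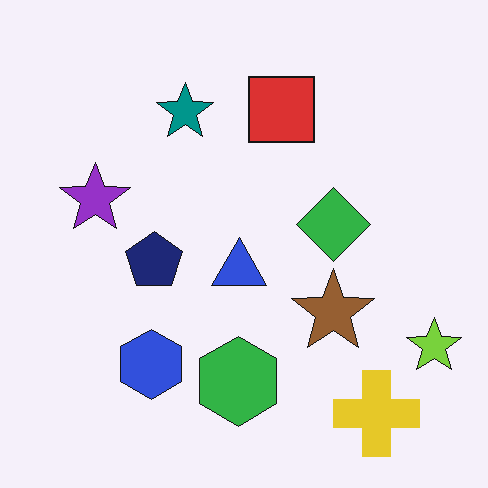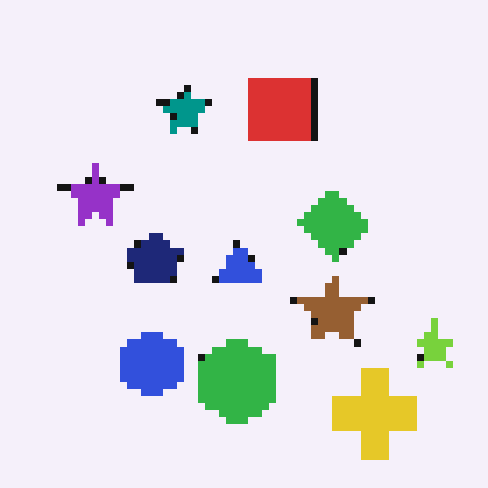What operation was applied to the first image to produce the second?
The second image is the first moderately pixelated.

Shapes are reduced to large square blocks; fine edges and outlines are lost — a downscale-then-upscale (mosaic) effect.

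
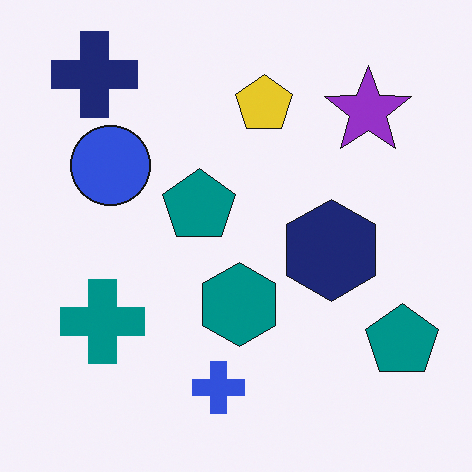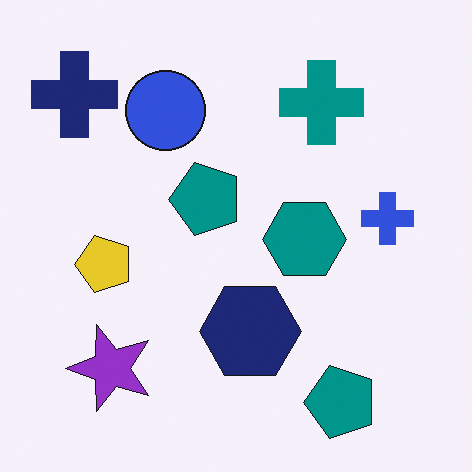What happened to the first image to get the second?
This is the original image transposed (reflected across the top-left ↔ bottom-right diagonal).

Shapes have swapped their row and column positions — what was in the top-right is now in the bottom-left — a diagonal reflection.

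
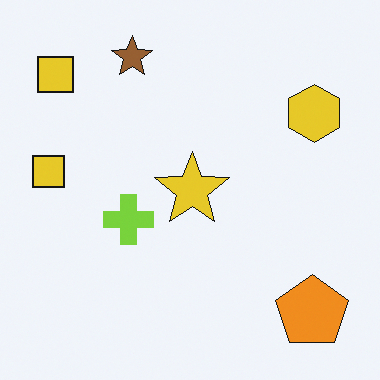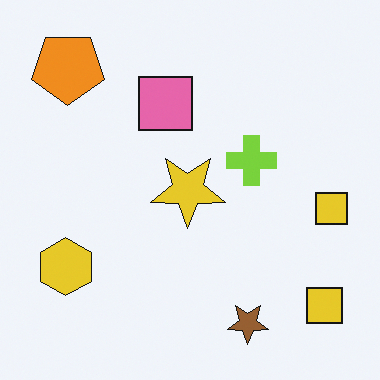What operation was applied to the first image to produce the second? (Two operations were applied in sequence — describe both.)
The second image is the first rotated 180°, then overlaid with an additional pink square.

The orange pentagon sits in the bottom-right of the first image and the top-left of the second — consistent with a whole-image 180° rotation. A pink square appears in the second image that is absent from the first.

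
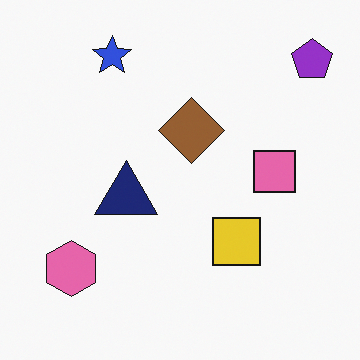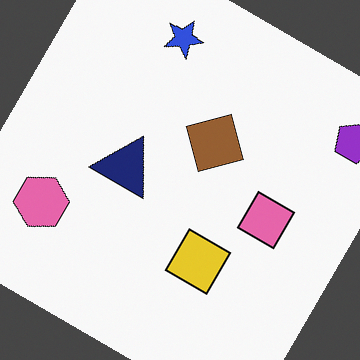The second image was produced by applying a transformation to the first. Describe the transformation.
The image was rotated clockwise by a large amount — several tens of degrees.

Every shape is tilted by the same angle and the image corners show triangular fill wedges — a whole-image rotation by a non-right angle.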